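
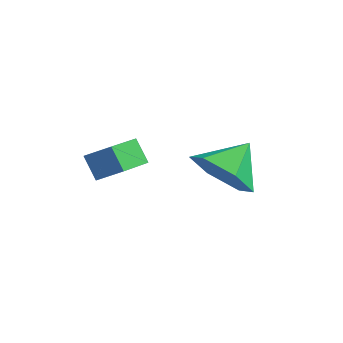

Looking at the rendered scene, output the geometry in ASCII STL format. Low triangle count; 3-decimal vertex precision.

solid 
facet normal -0.584 0.241 0.775
outer loop
vertex -2.02 -0.554 3.442
vertex -2.019 0.621 3.077
vertex -2.734 -0.706 2.951
endloop
endfacet
facet normal -0.000 -0.955 0.296
outer loop
vertex -2.261 -0.901 2.323
vertex -2.02 -0.554 3.442
vertex -2.734 -0.706 2.951
endloop
endfacet
facet normal -0.584 0.241 0.775
outer loop
vertex -2.734 -0.706 2.951
vertex -2.019 0.621 3.077
vertex -2.733 0.469 2.586
endloop
endfacet
facet normal -0.812 -0.173 -0.558
outer loop
vertex -2.733 0.469 2.586
vertex -2.261 -0.901 2.323
vertex -2.734 -0.706 2.951
endloop
endfacet
facet normal 0.812 0.173 0.558
outer loop
vertex -2.02 -0.554 3.442
vertex -1.546 0.426 2.449
vertex -2.019 0.621 3.077
endloop
endfacet
facet normal -0.000 -0.955 0.296
outer loop
vertex -1.547 -0.749 2.814
vertex -2.02 -0.554 3.442
vertex -2.261 -0.901 2.323
endloop
endfacet
facet normal 0.812 0.173 0.558
outer loop
vertex -1.547 -0.749 2.814
vertex -1.546 0.426 2.449
vertex -2.02 -0.554 3.442
endloop
endfacet
facet normal 0.000 0.955 -0.296
outer loop
vertex -2.019 0.621 3.077
vertex -1.546 0.426 2.449
vertex -2.733 0.469 2.586
endloop
endfacet
facet normal -0.812 -0.173 -0.558
outer loop
vertex -2.26 0.274 1.958
vertex -2.261 -0.901 2.323
vertex -2.733 0.469 2.586
endloop
endfacet
facet normal 0.000 0.955 -0.296
outer loop
vertex -2.733 0.469 2.586
vertex -1.546 0.426 2.449
vertex -2.26 0.274 1.958
endloop
endfacet
facet normal 0.584 -0.241 -0.775
outer loop
vertex -2.26 0.274 1.958
vertex -1.547 -0.749 2.814
vertex -2.261 -0.901 2.323
endloop
endfacet
facet normal 0.584 -0.241 -0.775
outer loop
vertex -1.546 0.426 2.449
vertex -1.547 -0.749 2.814
vertex -2.26 0.274 1.958
endloop
endfacet
facet normal -0.213 -0.803 -0.556
outer loop
vertex 1.171 -0.03 3.15
vertex 0.5 0.48 2.671
vertex 1.415 0.46 2.349
endloop
endfacet
facet normal 0.898 0.195 0.393
outer loop
vertex 1.171 -0.03 3.15
vertex 1.415 0.46 2.349
vertex 0.76 1.46 3.349
endloop
endfacet
facet normal -0.213 -0.803 -0.556
outer loop
vertex 1.415 0.46 2.349
vertex 0.5 0.48 2.671
vertex 0.744 0.97 1.87
endloop
endfacet
facet normal 0.689 0.686 -0.235
outer loop
vertex 1.415 0.46 2.349
vertex 0.744 0.97 1.87
vertex 0.76 1.46 3.349
endloop
endfacet
facet normal -0.213 -0.803 -0.556
outer loop
vertex 0.744 0.97 1.87
vertex 0.5 0.48 2.671
vertex -0.171 0.99 2.191
endloop
endfacet
facet normal -0.089 0.946 -0.312
outer loop
vertex 0.744 0.97 1.87
vertex -0.171 0.99 2.191
vertex 0.76 1.46 3.349
endloop
endfacet
facet normal -0.213 -0.803 -0.556
outer loop
vertex -0.171 0.99 2.191
vertex 0.5 0.48 2.671
vertex -0.415 0.5 2.992
endloop
endfacet
facet normal -0.657 0.716 0.238
outer loop
vertex -0.171 0.99 2.191
vertex -0.415 0.5 2.992
vertex 0.76 1.46 3.349
endloop
endfacet
facet normal -0.213 -0.803 -0.557
outer loop
vertex -0.415 0.5 2.992
vertex 0.5 0.48 2.671
vertex 0.256 -0.01 3.471
endloop
endfacet
facet normal -0.447 0.225 0.866
outer loop
vertex -0.415 0.5 2.992
vertex 0.256 -0.01 3.471
vertex 0.76 1.46 3.349
endloop
endfacet
facet normal -0.213 -0.803 -0.557
outer loop
vertex 0.256 -0.01 3.471
vertex 0.5 0.48 2.671
vertex 1.171 -0.03 3.15
endloop
endfacet
facet normal 0.330 -0.035 0.943
outer loop
vertex 0.256 -0.01 3.471
vertex 1.171 -0.03 3.15
vertex 0.76 1.46 3.349
endloop
endfacet

endsolid


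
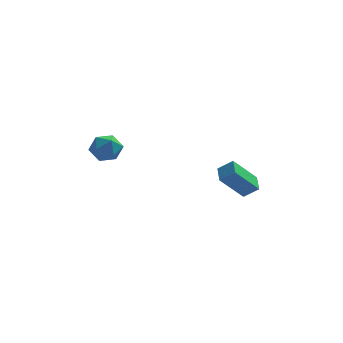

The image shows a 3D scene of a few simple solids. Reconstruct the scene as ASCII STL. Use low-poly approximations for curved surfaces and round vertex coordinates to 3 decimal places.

solid 
facet normal -0.782 0.083 -0.618
outer loop
vertex 3.025 -0.544 -1.156
vertex 2.91 0.501 -0.87
vertex 4.272 0.005 -2.661
endloop
endfacet
facet normal 0.105 -0.959 -0.263
outer loop
vertex 5.07 -0.081 -2.03
vertex 3.025 -0.544 -1.156
vertex 4.272 0.005 -2.661
endloop
endfacet
facet normal -0.782 0.084 -0.618
outer loop
vertex 4.272 0.005 -2.661
vertex 2.91 0.501 -0.87
vertex 4.158 1.05 -2.374
endloop
endfacet
facet normal 0.615 0.271 -0.741
outer loop
vertex 4.158 1.05 -2.374
vertex 5.07 -0.081 -2.03
vertex 4.272 0.005 -2.661
endloop
endfacet
facet normal -0.615 -0.270 0.741
outer loop
vertex 3.025 -0.544 -1.156
vertex 3.708 0.415 -0.239
vertex 2.91 0.501 -0.87
endloop
endfacet
facet normal 0.105 -0.959 -0.263
outer loop
vertex 3.822 -0.63 -0.526
vertex 3.025 -0.544 -1.156
vertex 5.07 -0.081 -2.03
endloop
endfacet
facet normal -0.615 -0.271 0.741
outer loop
vertex 3.822 -0.63 -0.526
vertex 3.708 0.415 -0.239
vertex 3.025 -0.544 -1.156
endloop
endfacet
facet normal -0.105 0.959 0.263
outer loop
vertex 2.91 0.501 -0.87
vertex 3.708 0.415 -0.239
vertex 4.158 1.05 -2.374
endloop
endfacet
facet normal 0.615 0.270 -0.741
outer loop
vertex 4.955 0.964 -1.744
vertex 5.07 -0.081 -2.03
vertex 4.158 1.05 -2.374
endloop
endfacet
facet normal -0.105 0.959 0.263
outer loop
vertex 4.158 1.05 -2.374
vertex 3.708 0.415 -0.239
vertex 4.955 0.964 -1.744
endloop
endfacet
facet normal 0.782 -0.083 0.618
outer loop
vertex 4.955 0.964 -1.744
vertex 3.822 -0.63 -0.526
vertex 5.07 -0.081 -2.03
endloop
endfacet
facet normal 0.782 -0.084 0.617
outer loop
vertex 3.708 0.415 -0.239
vertex 3.822 -0.63 -0.526
vertex 4.955 0.964 -1.744
endloop
endfacet
facet normal -0.766 0.530 -0.363
outer loop
vertex -2.823 -3.342 2.022
vertex -3.382 -3.732 2.632
vertex -2.945 -2.956 2.843
endloop
endfacet
facet normal -0.152 0.886 -0.439
outer loop
vertex -2.823 -3.342 2.022
vertex -2.945 -2.956 2.843
vertex -2.108 -2.995 2.475
endloop
endfacet
facet normal 0.290 0.481 -0.827
outer loop
vertex -2.823 -3.342 2.022
vertex -2.108 -2.995 2.475
vertex -2.028 -3.794 2.038
endloop
endfacet
facet normal -0.050 -0.124 -0.991
outer loop
vertex -2.823 -3.342 2.022
vertex -2.028 -3.794 2.038
vertex -2.815 -4.25 2.135
endloop
endfacet
facet normal -0.703 -0.094 -0.705
outer loop
vertex -2.823 -3.342 2.022
vertex -2.815 -4.25 2.135
vertex -3.382 -3.732 2.632
endloop
endfacet
facet normal 0.137 0.968 0.208
outer loop
vertex -2.108 -2.995 2.475
vertex -2.945 -2.956 2.843
vertex -2.225 -3.17 3.365
endloop
endfacet
facet normal -0.858 0.393 0.332
outer loop
vertex -2.945 -2.956 2.843
vertex -3.382 -3.732 2.632
vertex -3.012 -3.626 3.462
endloop
endfacet
facet normal -0.756 -0.616 -0.221
outer loop
vertex -3.382 -3.732 2.632
vertex -2.815 -4.25 2.135
vertex -2.932 -4.425 3.025
endloop
endfacet
facet normal 0.300 -0.663 -0.686
outer loop
vertex -2.815 -4.25 2.135
vertex -2.028 -3.794 2.038
vertex -2.095 -4.464 2.657
endloop
endfacet
facet normal 0.851 0.315 -0.420
outer loop
vertex -2.028 -3.794 2.038
vertex -2.108 -2.995 2.475
vertex -1.658 -3.688 2.868
endloop
endfacet
facet normal 0.050 0.124 0.991
outer loop
vertex -2.217 -4.078 3.478
vertex -2.225 -3.17 3.365
vertex -3.012 -3.626 3.462
endloop
endfacet
facet normal -0.290 -0.481 0.827
outer loop
vertex -2.217 -4.078 3.478
vertex -3.012 -3.626 3.462
vertex -2.932 -4.425 3.025
endloop
endfacet
facet normal 0.152 -0.886 0.439
outer loop
vertex -2.217 -4.078 3.478
vertex -2.932 -4.425 3.025
vertex -2.095 -4.464 2.657
endloop
endfacet
facet normal 0.766 -0.530 0.363
outer loop
vertex -2.217 -4.078 3.478
vertex -2.095 -4.464 2.657
vertex -1.658 -3.688 2.868
endloop
endfacet
facet normal 0.703 0.094 0.705
outer loop
vertex -2.217 -4.078 3.478
vertex -1.658 -3.688 2.868
vertex -2.225 -3.17 3.365
endloop
endfacet
facet normal -0.300 0.663 0.686
outer loop
vertex -3.012 -3.626 3.462
vertex -2.225 -3.17 3.365
vertex -2.945 -2.956 2.843
endloop
endfacet
facet normal -0.851 -0.315 0.420
outer loop
vertex -2.932 -4.425 3.025
vertex -3.012 -3.626 3.462
vertex -3.382 -3.732 2.632
endloop
endfacet
facet normal -0.137 -0.968 -0.208
outer loop
vertex -2.095 -4.464 2.657
vertex -2.932 -4.425 3.025
vertex -2.815 -4.25 2.135
endloop
endfacet
facet normal 0.858 -0.393 -0.332
outer loop
vertex -1.658 -3.688 2.868
vertex -2.095 -4.464 2.657
vertex -2.028 -3.794 2.038
endloop
endfacet
facet normal 0.756 0.616 0.221
outer loop
vertex -2.225 -3.17 3.365
vertex -1.658 -3.688 2.868
vertex -2.108 -2.995 2.475
endloop
endfacet

endsolid


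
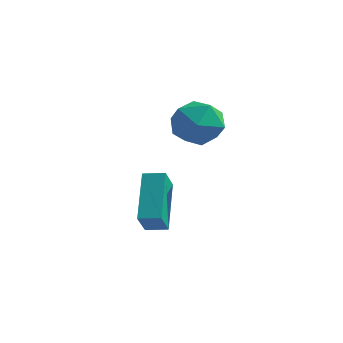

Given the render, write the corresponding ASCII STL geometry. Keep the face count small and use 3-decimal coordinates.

solid 
facet normal -0.925 -0.362 -0.120
outer loop
vertex -2.942 1.434 -2.763
vertex -3.116 2.17 -3.642
vertex -2.182 -0.047 -4.156
endloop
endfacet
facet normal 0.151 -0.635 0.758
outer loop
vertex -1.424 0.25 -4.058
vertex -2.942 1.434 -2.763
vertex -2.182 -0.047 -4.156
endloop
endfacet
facet normal -0.925 -0.362 -0.120
outer loop
vertex -2.182 -0.047 -4.156
vertex -3.116 2.17 -3.642
vertex -2.356 0.69 -5.035
endloop
endfacet
facet normal 0.350 -0.682 -0.642
outer loop
vertex -2.356 0.69 -5.035
vertex -1.424 0.25 -4.058
vertex -2.182 -0.047 -4.156
endloop
endfacet
facet normal -0.350 0.683 0.641
outer loop
vertex -2.942 1.434 -2.763
vertex -2.358 2.467 -3.544
vertex -3.116 2.17 -3.642
endloop
endfacet
facet normal 0.150 -0.636 0.757
outer loop
vertex -2.184 1.73 -2.665
vertex -2.942 1.434 -2.763
vertex -1.424 0.25 -4.058
endloop
endfacet
facet normal -0.350 0.683 0.642
outer loop
vertex -2.184 1.73 -2.665
vertex -2.358 2.467 -3.544
vertex -2.942 1.434 -2.763
endloop
endfacet
facet normal -0.151 0.635 -0.757
outer loop
vertex -3.116 2.17 -3.642
vertex -2.358 2.467 -3.544
vertex -2.356 0.69 -5.035
endloop
endfacet
facet normal 0.350 -0.683 -0.641
outer loop
vertex -1.598 0.986 -4.937
vertex -1.424 0.25 -4.058
vertex -2.356 0.69 -5.035
endloop
endfacet
facet normal -0.150 0.635 -0.757
outer loop
vertex -2.356 0.69 -5.035
vertex -2.358 2.467 -3.544
vertex -1.598 0.986 -4.937
endloop
endfacet
facet normal 0.924 0.362 0.120
outer loop
vertex -1.598 0.986 -4.937
vertex -2.184 1.73 -2.665
vertex -1.424 0.25 -4.058
endloop
endfacet
facet normal 0.925 0.362 0.120
outer loop
vertex -2.358 2.467 -3.544
vertex -2.184 1.73 -2.665
vertex -1.598 0.986 -4.937
endloop
endfacet
facet normal -0.177 -0.002 0.984
outer loop
vertex -1.733 2.809 0.464
vertex -1.68 1.717 0.471
vertex -0.776 2.309 0.635
endloop
endfacet
facet normal 0.168 0.592 0.789
outer loop
vertex -1.733 2.809 0.464
vertex -0.776 2.309 0.635
vertex -0.825 3.188 -0.014
endloop
endfacet
facet normal -0.229 0.926 0.299
outer loop
vertex -1.733 2.809 0.464
vertex -0.825 3.188 -0.014
vertex -1.76 3.139 -0.578
endloop
endfacet
facet normal -0.819 0.540 0.192
outer loop
vertex -1.733 2.809 0.464
vertex -1.76 3.139 -0.578
vertex -2.289 2.23 -0.279
endloop
endfacet
facet normal -0.787 -0.034 0.616
outer loop
vertex -1.733 2.809 0.464
vertex -2.289 2.23 -0.279
vertex -1.68 1.717 0.471
endloop
endfacet
facet normal 0.781 0.398 0.481
outer loop
vertex -0.825 3.188 -0.014
vertex -0.776 2.309 0.635
vertex -0.211 2.33 -0.301
endloop
endfacet
facet normal 0.224 -0.562 0.796
outer loop
vertex -0.776 2.309 0.635
vertex -1.68 1.717 0.471
vertex -0.74 1.421 -0.002
endloop
endfacet
facet normal -0.764 -0.614 0.200
outer loop
vertex -1.68 1.717 0.471
vertex -2.289 2.23 -0.279
vertex -1.675 1.372 -0.566
endloop
endfacet
facet normal -0.816 0.315 -0.485
outer loop
vertex -2.289 2.23 -0.279
vertex -1.76 3.139 -0.578
vertex -1.724 2.251 -1.215
endloop
endfacet
facet normal 0.139 0.940 -0.312
outer loop
vertex -1.76 3.139 -0.578
vertex -0.825 3.188 -0.014
vertex -0.82 2.843 -1.051
endloop
endfacet
facet normal 0.819 -0.540 -0.192
outer loop
vertex -0.767 1.751 -1.044
vertex -0.211 2.33 -0.301
vertex -0.74 1.421 -0.002
endloop
endfacet
facet normal 0.229 -0.926 -0.299
outer loop
vertex -0.767 1.751 -1.044
vertex -0.74 1.421 -0.002
vertex -1.675 1.372 -0.566
endloop
endfacet
facet normal -0.168 -0.592 -0.789
outer loop
vertex -0.767 1.751 -1.044
vertex -1.675 1.372 -0.566
vertex -1.724 2.251 -1.215
endloop
endfacet
facet normal 0.177 0.002 -0.984
outer loop
vertex -0.767 1.751 -1.044
vertex -1.724 2.251 -1.215
vertex -0.82 2.843 -1.051
endloop
endfacet
facet normal 0.787 0.034 -0.616
outer loop
vertex -0.767 1.751 -1.044
vertex -0.82 2.843 -1.051
vertex -0.211 2.33 -0.301
endloop
endfacet
facet normal 0.816 -0.315 0.485
outer loop
vertex -0.74 1.421 -0.002
vertex -0.211 2.33 -0.301
vertex -0.776 2.309 0.635
endloop
endfacet
facet normal -0.139 -0.940 0.312
outer loop
vertex -1.675 1.372 -0.566
vertex -0.74 1.421 -0.002
vertex -1.68 1.717 0.471
endloop
endfacet
facet normal -0.781 -0.398 -0.481
outer loop
vertex -1.724 2.251 -1.215
vertex -1.675 1.372 -0.566
vertex -2.289 2.23 -0.279
endloop
endfacet
facet normal -0.224 0.562 -0.796
outer loop
vertex -0.82 2.843 -1.051
vertex -1.724 2.251 -1.215
vertex -1.76 3.139 -0.578
endloop
endfacet
facet normal 0.764 0.614 -0.200
outer loop
vertex -0.211 2.33 -0.301
vertex -0.82 2.843 -1.051
vertex -0.825 3.188 -0.014
endloop
endfacet

endsolid


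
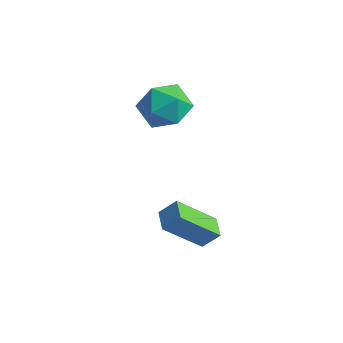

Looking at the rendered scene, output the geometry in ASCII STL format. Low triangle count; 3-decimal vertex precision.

solid 
facet normal -0.551 0.360 0.753
outer loop
vertex -2.673 -1.32 1.905
vertex -2.08 -1.998 2.663
vertex -1.698 -0.911 2.423
endloop
endfacet
facet normal -0.480 0.845 0.235
outer loop
vertex -2.673 -1.32 1.905
vertex -1.698 -0.911 2.423
vertex -1.89 -0.702 1.28
endloop
endfacet
facet normal -0.739 0.564 -0.368
outer loop
vertex -2.673 -1.32 1.905
vertex -1.89 -0.702 1.28
vertex -2.39 -1.661 0.814
endloop
endfacet
facet normal -0.970 -0.094 -0.222
outer loop
vertex -2.673 -1.32 1.905
vertex -2.39 -1.661 0.814
vertex -2.508 -2.462 1.669
endloop
endfacet
facet normal -0.854 -0.221 0.471
outer loop
vertex -2.673 -1.32 1.905
vertex -2.508 -2.462 1.669
vertex -2.08 -1.998 2.663
endloop
endfacet
facet normal 0.217 0.966 0.140
outer loop
vertex -1.89 -0.702 1.28
vertex -1.698 -0.911 2.423
vertex -0.812 -0.998 1.651
endloop
endfacet
facet normal 0.102 0.180 0.978
outer loop
vertex -1.698 -0.911 2.423
vertex -2.08 -1.998 2.663
vertex -0.93 -1.799 2.506
endloop
endfacet
facet normal -0.388 -0.760 0.522
outer loop
vertex -2.08 -1.998 2.663
vertex -2.508 -2.462 1.669
vertex -1.43 -2.758 2.04
endloop
endfacet
facet normal -0.577 -0.555 -0.599
outer loop
vertex -2.508 -2.462 1.669
vertex -2.39 -1.661 0.814
vertex -1.622 -2.549 0.897
endloop
endfacet
facet normal -0.203 0.511 -0.835
outer loop
vertex -2.39 -1.661 0.814
vertex -1.89 -0.702 1.28
vertex -1.24 -1.462 0.657
endloop
endfacet
facet normal 0.970 0.094 0.222
outer loop
vertex -0.647 -2.14 1.415
vertex -0.812 -0.998 1.651
vertex -0.93 -1.799 2.506
endloop
endfacet
facet normal 0.739 -0.564 0.368
outer loop
vertex -0.647 -2.14 1.415
vertex -0.93 -1.799 2.506
vertex -1.43 -2.758 2.04
endloop
endfacet
facet normal 0.480 -0.845 -0.235
outer loop
vertex -0.647 -2.14 1.415
vertex -1.43 -2.758 2.04
vertex -1.622 -2.549 0.897
endloop
endfacet
facet normal 0.551 -0.360 -0.753
outer loop
vertex -0.647 -2.14 1.415
vertex -1.622 -2.549 0.897
vertex -1.24 -1.462 0.657
endloop
endfacet
facet normal 0.854 0.221 -0.471
outer loop
vertex -0.647 -2.14 1.415
vertex -1.24 -1.462 0.657
vertex -0.812 -0.998 1.651
endloop
endfacet
facet normal 0.577 0.555 0.599
outer loop
vertex -0.93 -1.799 2.506
vertex -0.812 -0.998 1.651
vertex -1.698 -0.911 2.423
endloop
endfacet
facet normal 0.203 -0.511 0.835
outer loop
vertex -1.43 -2.758 2.04
vertex -0.93 -1.799 2.506
vertex -2.08 -1.998 2.663
endloop
endfacet
facet normal -0.217 -0.966 -0.140
outer loop
vertex -1.622 -2.549 0.897
vertex -1.43 -2.758 2.04
vertex -2.508 -2.462 1.669
endloop
endfacet
facet normal -0.102 -0.180 -0.978
outer loop
vertex -1.24 -1.462 0.657
vertex -1.622 -2.549 0.897
vertex -2.39 -1.661 0.814
endloop
endfacet
facet normal 0.388 0.760 -0.522
outer loop
vertex -0.812 -0.998 1.651
vertex -1.24 -1.462 0.657
vertex -1.89 -0.702 1.28
endloop
endfacet
facet normal -0.532 -0.465 -0.708
outer loop
vertex 0.883 -4.886 -2.217
vertex 0.16 -4.252 -2.09
vertex 1.764 -3.579 -3.737
endloop
endfacet
facet normal 0.745 -0.654 -0.130
outer loop
vertex 2.28 -3.128 -3.05
vertex 0.883 -4.886 -2.217
vertex 1.764 -3.579 -3.737
endloop
endfacet
facet normal -0.532 -0.464 -0.708
outer loop
vertex 1.764 -3.579 -3.737
vertex 0.16 -4.252 -2.09
vertex 1.041 -2.944 -3.61
endloop
endfacet
facet normal 0.402 0.597 -0.694
outer loop
vertex 1.041 -2.944 -3.61
vertex 2.28 -3.128 -3.05
vertex 1.764 -3.579 -3.737
endloop
endfacet
facet normal -0.402 -0.597 0.694
outer loop
vertex 0.883 -4.886 -2.217
vertex 0.676 -3.801 -1.403
vertex 0.16 -4.252 -2.09
endloop
endfacet
facet normal 0.745 -0.654 -0.131
outer loop
vertex 1.399 -4.436 -1.53
vertex 0.883 -4.886 -2.217
vertex 2.28 -3.128 -3.05
endloop
endfacet
facet normal -0.403 -0.597 0.694
outer loop
vertex 1.399 -4.436 -1.53
vertex 0.676 -3.801 -1.403
vertex 0.883 -4.886 -2.217
endloop
endfacet
facet normal -0.745 0.654 0.131
outer loop
vertex 0.16 -4.252 -2.09
vertex 0.676 -3.801 -1.403
vertex 1.041 -2.944 -3.61
endloop
endfacet
facet normal 0.402 0.598 -0.694
outer loop
vertex 1.557 -2.494 -2.923
vertex 2.28 -3.128 -3.05
vertex 1.041 -2.944 -3.61
endloop
endfacet
facet normal -0.745 0.654 0.131
outer loop
vertex 1.041 -2.944 -3.61
vertex 0.676 -3.801 -1.403
vertex 1.557 -2.494 -2.923
endloop
endfacet
facet normal 0.532 0.465 0.708
outer loop
vertex 1.557 -2.494 -2.923
vertex 1.399 -4.436 -1.53
vertex 2.28 -3.128 -3.05
endloop
endfacet
facet normal 0.532 0.464 0.708
outer loop
vertex 0.676 -3.801 -1.403
vertex 1.399 -4.436 -1.53
vertex 1.557 -2.494 -2.923
endloop
endfacet

endsolid


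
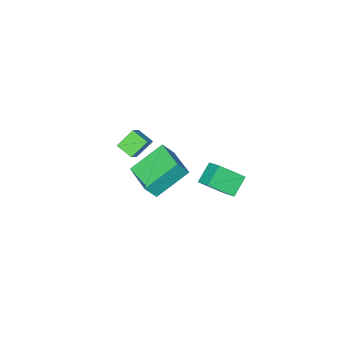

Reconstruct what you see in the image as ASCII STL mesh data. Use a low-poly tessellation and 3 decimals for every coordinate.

solid 
facet normal -0.784 0.169 0.597
outer loop
vertex -3.15 -2.316 0.041
vertex -2.698 -0.451 0.106
vertex -3.724 -2.149 -0.76
endloop
endfacet
facet normal -0.236 -0.971 -0.033
outer loop
vertex -2.062 -2.509 -2.026
vertex -3.15 -2.316 0.041
vertex -3.724 -2.149 -0.76
endloop
endfacet
facet normal -0.784 0.169 0.597
outer loop
vertex -3.724 -2.149 -0.76
vertex -2.698 -0.451 0.106
vertex -3.272 -0.284 -0.695
endloop
endfacet
facet normal -0.574 0.167 -0.801
outer loop
vertex -3.272 -0.284 -0.695
vertex -2.062 -2.509 -2.026
vertex -3.724 -2.149 -0.76
endloop
endfacet
facet normal 0.574 -0.167 0.801
outer loop
vertex -3.15 -2.316 0.041
vertex -1.036 -0.811 -1.16
vertex -2.698 -0.451 0.106
endloop
endfacet
facet normal -0.236 -0.971 -0.033
outer loop
vertex -1.488 -2.676 -1.225
vertex -3.15 -2.316 0.041
vertex -2.062 -2.509 -2.026
endloop
endfacet
facet normal 0.574 -0.167 0.801
outer loop
vertex -1.488 -2.676 -1.225
vertex -1.036 -0.811 -1.16
vertex -3.15 -2.316 0.041
endloop
endfacet
facet normal 0.236 0.971 0.033
outer loop
vertex -2.698 -0.451 0.106
vertex -1.036 -0.811 -1.16
vertex -3.272 -0.284 -0.695
endloop
endfacet
facet normal -0.574 0.167 -0.801
outer loop
vertex -1.61 -0.644 -1.961
vertex -2.062 -2.509 -2.026
vertex -3.272 -0.284 -0.695
endloop
endfacet
facet normal 0.236 0.971 0.033
outer loop
vertex -3.272 -0.284 -0.695
vertex -1.036 -0.811 -1.16
vertex -1.61 -0.644 -1.961
endloop
endfacet
facet normal 0.784 -0.169 -0.597
outer loop
vertex -1.61 -0.644 -1.961
vertex -1.488 -2.676 -1.225
vertex -2.062 -2.509 -2.026
endloop
endfacet
facet normal 0.784 -0.169 -0.597
outer loop
vertex -1.036 -0.811 -1.16
vertex -1.488 -2.676 -1.225
vertex -1.61 -0.644 -1.961
endloop
endfacet
facet normal -0.721 0.108 0.684
outer loop
vertex -3.061 -4.195 -0.104
vertex -2.401 -3.73 0.519
vertex -3.305 -3.32 -0.499
endloop
endfacet
facet normal -0.647 -0.456 -0.611
outer loop
vertex -2.439 -3.45 -1.319
vertex -3.061 -4.195 -0.104
vertex -3.305 -3.32 -0.499
endloop
endfacet
facet normal -0.722 0.107 0.684
outer loop
vertex -3.305 -3.32 -0.499
vertex -2.401 -3.73 0.519
vertex -2.645 -2.856 0.125
endloop
endfacet
facet normal -0.245 0.884 -0.399
outer loop
vertex -2.645 -2.856 0.125
vertex -2.439 -3.45 -1.319
vertex -3.305 -3.32 -0.499
endloop
endfacet
facet normal 0.245 -0.883 0.399
outer loop
vertex -3.061 -4.195 -0.104
vertex -1.535 -3.86 -0.301
vertex -2.401 -3.73 0.519
endloop
endfacet
facet normal -0.647 -0.456 -0.611
outer loop
vertex -2.195 -4.324 -0.925
vertex -3.061 -4.195 -0.104
vertex -2.439 -3.45 -1.319
endloop
endfacet
facet normal 0.245 -0.884 0.398
outer loop
vertex -2.195 -4.324 -0.925
vertex -1.535 -3.86 -0.301
vertex -3.061 -4.195 -0.104
endloop
endfacet
facet normal 0.647 0.456 0.611
outer loop
vertex -2.401 -3.73 0.519
vertex -1.535 -3.86 -0.301
vertex -2.645 -2.856 0.125
endloop
endfacet
facet normal -0.246 0.883 -0.399
outer loop
vertex -1.779 -2.985 -0.696
vertex -2.439 -3.45 -1.319
vertex -2.645 -2.856 0.125
endloop
endfacet
facet normal 0.647 0.456 0.611
outer loop
vertex -2.645 -2.856 0.125
vertex -1.535 -3.86 -0.301
vertex -1.779 -2.985 -0.696
endloop
endfacet
facet normal 0.721 -0.107 -0.684
outer loop
vertex -1.779 -2.985 -0.696
vertex -2.195 -4.324 -0.925
vertex -2.439 -3.45 -1.319
endloop
endfacet
facet normal 0.722 -0.107 -0.684
outer loop
vertex -1.535 -3.86 -0.301
vertex -2.195 -4.324 -0.925
vertex -1.779 -2.985 -0.696
endloop
endfacet
facet normal -0.725 -0.247 0.643
outer loop
vertex -3.069 1.55 1.487
vertex -2.843 2.61 2.149
vertex -4.047 2.273 0.662
endloop
endfacet
facet normal -0.177 -0.835 -0.521
outer loop
vertex -3.177 2.57 -0.109
vertex -3.069 1.55 1.487
vertex -4.047 2.273 0.662
endloop
endfacet
facet normal -0.725 -0.247 0.643
outer loop
vertex -4.047 2.273 0.662
vertex -2.843 2.61 2.149
vertex -3.821 3.333 1.324
endloop
endfacet
facet normal -0.665 0.492 -0.561
outer loop
vertex -3.821 3.333 1.324
vertex -3.177 2.57 -0.109
vertex -4.047 2.273 0.662
endloop
endfacet
facet normal 0.665 -0.492 0.561
outer loop
vertex -3.069 1.55 1.487
vertex -1.973 2.907 1.378
vertex -2.843 2.61 2.149
endloop
endfacet
facet normal -0.177 -0.835 -0.521
outer loop
vertex -2.199 1.847 0.716
vertex -3.069 1.55 1.487
vertex -3.177 2.57 -0.109
endloop
endfacet
facet normal 0.665 -0.492 0.561
outer loop
vertex -2.199 1.847 0.716
vertex -1.973 2.907 1.378
vertex -3.069 1.55 1.487
endloop
endfacet
facet normal 0.177 0.835 0.521
outer loop
vertex -2.843 2.61 2.149
vertex -1.973 2.907 1.378
vertex -3.821 3.333 1.324
endloop
endfacet
facet normal -0.665 0.492 -0.561
outer loop
vertex -2.951 3.63 0.553
vertex -3.177 2.57 -0.109
vertex -3.821 3.333 1.324
endloop
endfacet
facet normal 0.177 0.835 0.521
outer loop
vertex -3.821 3.333 1.324
vertex -1.973 2.907 1.378
vertex -2.951 3.63 0.553
endloop
endfacet
facet normal 0.725 0.247 -0.643
outer loop
vertex -2.951 3.63 0.553
vertex -2.199 1.847 0.716
vertex -3.177 2.57 -0.109
endloop
endfacet
facet normal 0.725 0.247 -0.643
outer loop
vertex -1.973 2.907 1.378
vertex -2.199 1.847 0.716
vertex -2.951 3.63 0.553
endloop
endfacet

endsolid


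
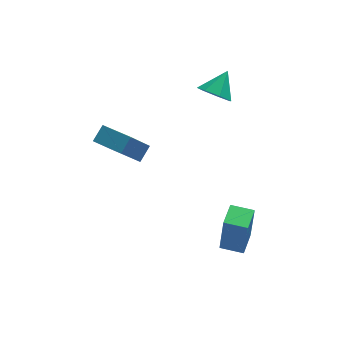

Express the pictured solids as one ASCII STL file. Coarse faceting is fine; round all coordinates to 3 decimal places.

solid 
facet normal -0.508 -0.322 0.799
outer loop
vertex -0.708 2.508 0.349
vertex -1.771 3.854 0.215
vertex -1.302 1.98 -0.242
endloop
endfacet
facet normal 0.618 -0.782 0.078
outer loop
vertex -0.249 2.646 -1.895
vertex -0.708 2.508 0.349
vertex -1.302 1.98 -0.242
endloop
endfacet
facet normal -0.509 -0.322 0.798
outer loop
vertex -1.302 1.98 -0.242
vertex -1.771 3.854 0.215
vertex -2.364 3.326 -0.376
endloop
endfacet
facet normal -0.600 -0.533 -0.597
outer loop
vertex -2.364 3.326 -0.376
vertex -0.249 2.646 -1.895
vertex -1.302 1.98 -0.242
endloop
endfacet
facet normal 0.600 0.533 0.597
outer loop
vertex -0.708 2.508 0.349
vertex -0.718 4.52 -1.438
vertex -1.771 3.854 0.215
endloop
endfacet
facet normal 0.618 -0.782 0.078
outer loop
vertex 0.344 3.174 -1.304
vertex -0.708 2.508 0.349
vertex -0.249 2.646 -1.895
endloop
endfacet
facet normal 0.600 0.533 0.597
outer loop
vertex 0.344 3.174 -1.304
vertex -0.718 4.52 -1.438
vertex -0.708 2.508 0.349
endloop
endfacet
facet normal -0.618 0.782 -0.079
outer loop
vertex -1.771 3.854 0.215
vertex -0.718 4.52 -1.438
vertex -2.364 3.326 -0.376
endloop
endfacet
facet normal -0.600 -0.533 -0.597
outer loop
vertex -1.312 3.992 -2.029
vertex -0.249 2.646 -1.895
vertex -2.364 3.326 -0.376
endloop
endfacet
facet normal -0.618 0.782 -0.078
outer loop
vertex -2.364 3.326 -0.376
vertex -0.718 4.52 -1.438
vertex -1.312 3.992 -2.029
endloop
endfacet
facet normal 0.509 0.322 -0.798
outer loop
vertex -1.312 3.992 -2.029
vertex 0.344 3.174 -1.304
vertex -0.249 2.646 -1.895
endloop
endfacet
facet normal 0.509 0.322 -0.799
outer loop
vertex -0.718 4.52 -1.438
vertex 0.344 3.174 -1.304
vertex -1.312 3.992 -2.029
endloop
endfacet
facet normal -0.571 -0.532 -0.626
outer loop
vertex 4.151 2.56 1.932
vertex 3.531 3.239 1.92
vertex 4.255 3.114 1.366
endloop
endfacet
facet normal 0.987 -0.162 0.023
outer loop
vertex 4.151 2.56 1.932
vertex 4.255 3.114 1.366
vertex 4.369 4.021 2.84
endloop
endfacet
facet normal -0.571 -0.531 -0.626
outer loop
vertex 4.255 3.114 1.366
vertex 3.531 3.239 1.92
vertex 3.814 3.762 1.218
endloop
endfacet
facet normal 0.809 0.470 -0.352
outer loop
vertex 4.255 3.114 1.366
vertex 3.814 3.762 1.218
vertex 4.369 4.021 2.84
endloop
endfacet
facet normal -0.570 -0.532 -0.626
outer loop
vertex 3.814 3.762 1.218
vertex 3.531 3.239 1.92
vertex 3.159 4.017 1.598
endloop
endfacet
facet normal 0.234 0.944 -0.231
outer loop
vertex 3.814 3.762 1.218
vertex 3.159 4.017 1.598
vertex 4.369 4.021 2.84
endloop
endfacet
facet normal -0.570 -0.532 -0.626
outer loop
vertex 3.159 4.017 1.598
vertex 3.531 3.239 1.92
vertex 2.785 3.686 2.22
endloop
endfacet
facet normal -0.307 0.904 0.296
outer loop
vertex 3.159 4.017 1.598
vertex 2.785 3.686 2.22
vertex 4.369 4.021 2.84
endloop
endfacet
facet normal -0.570 -0.532 -0.626
outer loop
vertex 2.785 3.686 2.22
vertex 3.531 3.239 1.92
vertex 2.972 3.019 2.616
endloop
endfacet
facet normal -0.406 0.380 0.831
outer loop
vertex 2.785 3.686 2.22
vertex 2.972 3.019 2.616
vertex 4.369 4.021 2.84
endloop
endfacet
facet normal -0.571 -0.531 -0.626
outer loop
vertex 2.972 3.019 2.616
vertex 3.531 3.239 1.92
vertex 3.58 2.517 2.488
endloop
endfacet
facet normal 0.012 -0.234 0.972
outer loop
vertex 2.972 3.019 2.616
vertex 3.58 2.517 2.488
vertex 4.369 4.021 2.84
endloop
endfacet
facet normal -0.570 -0.532 -0.627
outer loop
vertex 3.58 2.517 2.488
vertex 3.531 3.239 1.92
vertex 4.151 2.56 1.932
endloop
endfacet
facet normal 0.632 -0.475 0.612
outer loop
vertex 3.58 2.517 2.488
vertex 4.151 2.56 1.932
vertex 4.369 4.021 2.84
endloop
endfacet
facet normal -0.869 0.490 0.071
outer loop
vertex 2.391 -2.709 -1.743
vertex 3.038 -1.559 -1.771
vertex 2.243 -2.677 -3.767
endloop
endfacet
facet normal -0.490 -0.871 0.022
outer loop
vertex 3.242 -3.241 -3.849
vertex 2.391 -2.709 -1.743
vertex 2.243 -2.677 -3.767
endloop
endfacet
facet normal -0.869 0.490 0.071
outer loop
vertex 2.243 -2.677 -3.767
vertex 3.038 -1.559 -1.771
vertex 2.89 -1.527 -3.796
endloop
endfacet
facet normal -0.073 0.016 -0.997
outer loop
vertex 2.89 -1.527 -3.796
vertex 3.242 -3.241 -3.849
vertex 2.243 -2.677 -3.767
endloop
endfacet
facet normal 0.073 -0.017 0.997
outer loop
vertex 2.391 -2.709 -1.743
vertex 4.037 -2.123 -1.853
vertex 3.038 -1.559 -1.771
endloop
endfacet
facet normal -0.490 -0.871 0.022
outer loop
vertex 3.39 -3.273 -1.824
vertex 2.391 -2.709 -1.743
vertex 3.242 -3.241 -3.849
endloop
endfacet
facet normal 0.072 -0.015 0.997
outer loop
vertex 3.39 -3.273 -1.824
vertex 4.037 -2.123 -1.853
vertex 2.391 -2.709 -1.743
endloop
endfacet
facet normal 0.490 0.871 -0.022
outer loop
vertex 3.038 -1.559 -1.771
vertex 4.037 -2.123 -1.853
vertex 2.89 -1.527 -3.796
endloop
endfacet
facet normal -0.072 0.016 -0.997
outer loop
vertex 3.889 -2.091 -3.877
vertex 3.242 -3.241 -3.849
vertex 2.89 -1.527 -3.796
endloop
endfacet
facet normal 0.490 0.871 -0.022
outer loop
vertex 2.89 -1.527 -3.796
vertex 4.037 -2.123 -1.853
vertex 3.889 -2.091 -3.877
endloop
endfacet
facet normal 0.869 -0.490 -0.071
outer loop
vertex 3.889 -2.091 -3.877
vertex 3.39 -3.273 -1.824
vertex 3.242 -3.241 -3.849
endloop
endfacet
facet normal 0.869 -0.490 -0.071
outer loop
vertex 4.037 -2.123 -1.853
vertex 3.39 -3.273 -1.824
vertex 3.889 -2.091 -3.877
endloop
endfacet

endsolid


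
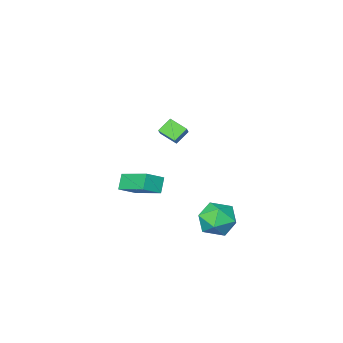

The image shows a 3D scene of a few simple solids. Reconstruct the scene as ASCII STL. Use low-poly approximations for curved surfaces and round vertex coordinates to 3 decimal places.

solid 
facet normal -0.489 -0.570 -0.660
outer loop
vertex 2.456 0.152 3.569
vertex 2.076 0.956 3.157
vertex 3.143 0.197 3.021
endloop
endfacet
facet normal 0.388 -0.820 0.420
outer loop
vertex 3.544 0.664 3.563
vertex 2.456 0.152 3.569
vertex 3.143 0.197 3.021
endloop
endfacet
facet normal -0.489 -0.569 -0.661
outer loop
vertex 3.143 0.197 3.021
vertex 2.076 0.956 3.157
vertex 2.763 1.001 2.61
endloop
endfacet
facet normal 0.781 0.051 -0.622
outer loop
vertex 2.763 1.001 2.61
vertex 3.544 0.664 3.563
vertex 3.143 0.197 3.021
endloop
endfacet
facet normal -0.781 -0.051 0.622
outer loop
vertex 2.456 0.152 3.569
vertex 2.477 1.423 3.699
vertex 2.076 0.956 3.157
endloop
endfacet
facet normal 0.388 -0.820 0.420
outer loop
vertex 2.857 0.619 4.11
vertex 2.456 0.152 3.569
vertex 3.544 0.664 3.563
endloop
endfacet
facet normal -0.781 -0.051 0.623
outer loop
vertex 2.857 0.619 4.11
vertex 2.477 1.423 3.699
vertex 2.456 0.152 3.569
endloop
endfacet
facet normal -0.388 0.820 -0.420
outer loop
vertex 2.076 0.956 3.157
vertex 2.477 1.423 3.699
vertex 2.763 1.001 2.61
endloop
endfacet
facet normal 0.781 0.050 -0.622
outer loop
vertex 3.164 1.468 3.151
vertex 3.544 0.664 3.563
vertex 2.763 1.001 2.61
endloop
endfacet
facet normal -0.389 0.820 -0.420
outer loop
vertex 2.763 1.001 2.61
vertex 2.477 1.423 3.699
vertex 3.164 1.468 3.151
endloop
endfacet
facet normal 0.489 0.570 0.661
outer loop
vertex 3.164 1.468 3.151
vertex 2.857 0.619 4.11
vertex 3.544 0.664 3.563
endloop
endfacet
facet normal 0.490 0.569 0.661
outer loop
vertex 2.477 1.423 3.699
vertex 2.857 0.619 4.11
vertex 3.164 1.468 3.151
endloop
endfacet
facet normal -0.846 0.507 0.167
outer loop
vertex 1.159 3.593 -1.954
vertex 1.24 3.386 -0.916
vertex 1.685 4.262 -1.319
endloop
endfacet
facet normal -0.498 0.770 -0.398
outer loop
vertex 1.159 3.593 -1.954
vertex 1.685 4.262 -1.319
vertex 2.076 4.02 -2.276
endloop
endfacet
facet normal -0.420 0.244 -0.874
outer loop
vertex 1.159 3.593 -1.954
vertex 2.076 4.02 -2.276
vertex 1.873 2.995 -2.464
endloop
endfacet
facet normal -0.719 -0.344 -0.603
outer loop
vertex 1.159 3.593 -1.954
vertex 1.873 2.995 -2.464
vertex 1.356 2.603 -1.624
endloop
endfacet
facet normal -0.982 -0.182 0.040
outer loop
vertex 1.159 3.593 -1.954
vertex 1.356 2.603 -1.624
vertex 1.24 3.386 -0.916
endloop
endfacet
facet normal 0.152 0.971 -0.183
outer loop
vertex 2.076 4.02 -2.276
vertex 1.685 4.262 -1.319
vertex 2.724 4.077 -1.436
endloop
endfacet
facet normal -0.410 0.545 0.731
outer loop
vertex 1.685 4.262 -1.319
vertex 1.24 3.386 -0.916
vertex 2.207 3.685 -0.596
endloop
endfacet
facet normal -0.632 -0.569 0.526
outer loop
vertex 1.24 3.386 -0.916
vertex 1.356 2.603 -1.624
vertex 2.004 2.66 -0.784
endloop
endfacet
facet normal -0.206 -0.832 -0.515
outer loop
vertex 1.356 2.603 -1.624
vertex 1.873 2.995 -2.464
vertex 2.395 2.418 -1.741
endloop
endfacet
facet normal 0.278 0.120 -0.953
outer loop
vertex 1.873 2.995 -2.464
vertex 2.076 4.02 -2.276
vertex 2.84 3.294 -2.144
endloop
endfacet
facet normal 0.719 0.344 0.603
outer loop
vertex 2.921 3.087 -1.106
vertex 2.724 4.077 -1.436
vertex 2.207 3.685 -0.596
endloop
endfacet
facet normal 0.420 -0.244 0.874
outer loop
vertex 2.921 3.087 -1.106
vertex 2.207 3.685 -0.596
vertex 2.004 2.66 -0.784
endloop
endfacet
facet normal 0.498 -0.770 0.398
outer loop
vertex 2.921 3.087 -1.106
vertex 2.004 2.66 -0.784
vertex 2.395 2.418 -1.741
endloop
endfacet
facet normal 0.846 -0.507 -0.167
outer loop
vertex 2.921 3.087 -1.106
vertex 2.395 2.418 -1.741
vertex 2.84 3.294 -2.144
endloop
endfacet
facet normal 0.982 0.182 -0.040
outer loop
vertex 2.921 3.087 -1.106
vertex 2.84 3.294 -2.144
vertex 2.724 4.077 -1.436
endloop
endfacet
facet normal 0.206 0.832 0.515
outer loop
vertex 2.207 3.685 -0.596
vertex 2.724 4.077 -1.436
vertex 1.685 4.262 -1.319
endloop
endfacet
facet normal -0.278 -0.120 0.953
outer loop
vertex 2.004 2.66 -0.784
vertex 2.207 3.685 -0.596
vertex 1.24 3.386 -0.916
endloop
endfacet
facet normal -0.152 -0.971 0.183
outer loop
vertex 2.395 2.418 -1.741
vertex 2.004 2.66 -0.784
vertex 1.356 2.603 -1.624
endloop
endfacet
facet normal 0.410 -0.545 -0.731
outer loop
vertex 2.84 3.294 -2.144
vertex 2.395 2.418 -1.741
vertex 1.873 2.995 -2.464
endloop
endfacet
facet normal 0.632 0.569 -0.526
outer loop
vertex 2.724 4.077 -1.436
vertex 2.84 3.294 -2.144
vertex 2.076 4.02 -2.276
endloop
endfacet
facet normal -0.868 0.064 -0.493
outer loop
vertex 2.009 -3.533 -2.231
vertex 1.686 -1.751 -1.431
vertex 2.46 -3.119 -2.971
endloop
endfacet
facet normal 0.163 -0.900 -0.404
outer loop
vertex 3.414 -3.189 -2.429
vertex 2.009 -3.533 -2.231
vertex 2.46 -3.119 -2.971
endloop
endfacet
facet normal -0.868 0.063 -0.492
outer loop
vertex 2.46 -3.119 -2.971
vertex 1.686 -1.751 -1.431
vertex 2.136 -1.337 -2.171
endloop
endfacet
facet normal 0.469 0.431 -0.771
outer loop
vertex 2.136 -1.337 -2.171
vertex 3.414 -3.189 -2.429
vertex 2.46 -3.119 -2.971
endloop
endfacet
facet normal -0.469 -0.431 0.771
outer loop
vertex 2.009 -3.533 -2.231
vertex 2.64 -1.821 -0.889
vertex 1.686 -1.751 -1.431
endloop
endfacet
facet normal 0.163 -0.900 -0.404
outer loop
vertex 2.964 -3.603 -1.689
vertex 2.009 -3.533 -2.231
vertex 3.414 -3.189 -2.429
endloop
endfacet
facet normal -0.469 -0.431 0.771
outer loop
vertex 2.964 -3.603 -1.689
vertex 2.64 -1.821 -0.889
vertex 2.009 -3.533 -2.231
endloop
endfacet
facet normal -0.164 0.900 0.404
outer loop
vertex 1.686 -1.751 -1.431
vertex 2.64 -1.821 -0.889
vertex 2.136 -1.337 -2.171
endloop
endfacet
facet normal 0.469 0.431 -0.771
outer loop
vertex 3.091 -1.407 -1.629
vertex 3.414 -3.189 -2.429
vertex 2.136 -1.337 -2.171
endloop
endfacet
facet normal -0.163 0.900 0.404
outer loop
vertex 2.136 -1.337 -2.171
vertex 2.64 -1.821 -0.889
vertex 3.091 -1.407 -1.629
endloop
endfacet
facet normal 0.868 -0.064 0.492
outer loop
vertex 3.091 -1.407 -1.629
vertex 2.964 -3.603 -1.689
vertex 3.414 -3.189 -2.429
endloop
endfacet
facet normal 0.868 -0.064 0.493
outer loop
vertex 2.64 -1.821 -0.889
vertex 2.964 -3.603 -1.689
vertex 3.091 -1.407 -1.629
endloop
endfacet

endsolid


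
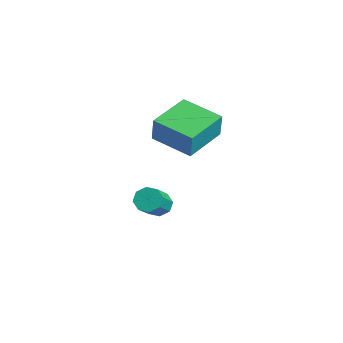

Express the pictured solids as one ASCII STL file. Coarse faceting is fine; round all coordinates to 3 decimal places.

solid 
facet normal -0.530 0.541 -0.653
outer loop
vertex -0.012 1.04 -3.261
vertex -0.535 0.785 -3.048
vertex -0.201 1.287 -2.903
endloop
endfacet
facet normal 0.749 0.660 -0.060
outer loop
vertex -0.012 1.04 -3.261
vertex -0.201 1.287 -2.903
vertex 0.879 0.129 -2.166
endloop
endfacet
facet normal 0.749 0.660 -0.060
outer loop
vertex 0.879 0.129 -2.166
vertex -0.201 1.287 -2.903
vertex 0.69 0.376 -1.807
endloop
endfacet
facet normal 0.529 -0.543 0.652
outer loop
vertex 0.879 0.129 -2.166
vertex 0.69 0.376 -1.807
vertex 0.355 -0.125 -1.952
endloop
endfacet
facet normal -0.530 0.541 -0.652
outer loop
vertex -0.201 1.287 -2.903
vertex -0.535 0.785 -3.048
vertex -0.586 1.24 -2.629
endloop
endfacet
facet normal 0.248 0.835 0.492
outer loop
vertex -0.201 1.287 -2.903
vertex -0.586 1.24 -2.629
vertex 0.69 0.376 -1.807
endloop
endfacet
facet normal 0.248 0.834 0.493
outer loop
vertex 0.69 0.376 -1.807
vertex -0.586 1.24 -2.629
vertex 0.305 0.329 -1.534
endloop
endfacet
facet normal 0.529 -0.543 0.653
outer loop
vertex 0.69 0.376 -1.807
vertex 0.305 0.329 -1.534
vertex 0.355 -0.125 -1.952
endloop
endfacet
facet normal -0.531 0.541 -0.652
outer loop
vertex -0.586 1.24 -2.629
vertex -0.535 0.785 -3.048
vertex -0.941 0.927 -2.6
endloop
endfacet
facet normal -0.397 0.520 0.756
outer loop
vertex -0.586 1.24 -2.629
vertex -0.941 0.927 -2.6
vertex 0.305 0.329 -1.534
endloop
endfacet
facet normal -0.397 0.520 0.756
outer loop
vertex 0.305 0.329 -1.534
vertex -0.941 0.927 -2.6
vertex -0.05 0.016 -1.505
endloop
endfacet
facet normal 0.531 -0.542 0.652
outer loop
vertex 0.305 0.329 -1.534
vertex -0.05 0.016 -1.505
vertex 0.355 -0.125 -1.952
endloop
endfacet
facet normal -0.529 0.543 -0.652
outer loop
vertex -0.941 0.927 -2.6
vertex -0.535 0.785 -3.048
vertex -1.059 0.531 -2.834
endloop
endfacet
facet normal -0.811 -0.099 0.577
outer loop
vertex -0.941 0.927 -2.6
vertex -1.059 0.531 -2.834
vertex -0.05 0.016 -1.505
endloop
endfacet
facet normal -0.811 -0.099 0.577
outer loop
vertex -0.05 0.016 -1.505
vertex -1.059 0.531 -2.834
vertex -0.168 -0.38 -1.739
endloop
endfacet
facet normal 0.530 -0.543 0.651
outer loop
vertex -0.05 0.016 -1.505
vertex -0.168 -0.38 -1.739
vertex 0.355 -0.125 -1.952
endloop
endfacet
facet normal -0.529 0.543 -0.652
outer loop
vertex -1.059 0.531 -2.834
vertex -0.535 0.785 -3.048
vertex -0.87 0.284 -3.193
endloop
endfacet
facet normal -0.749 -0.660 0.060
outer loop
vertex -1.059 0.531 -2.834
vertex -0.87 0.284 -3.193
vertex -0.168 -0.38 -1.739
endloop
endfacet
facet normal -0.749 -0.660 0.060
outer loop
vertex -0.168 -0.38 -1.739
vertex -0.87 0.284 -3.193
vertex 0.021 -0.627 -2.097
endloop
endfacet
facet normal 0.530 -0.541 0.653
outer loop
vertex -0.168 -0.38 -1.739
vertex 0.021 -0.627 -2.097
vertex 0.355 -0.125 -1.952
endloop
endfacet
facet normal -0.529 0.543 -0.653
outer loop
vertex -0.87 0.284 -3.193
vertex -0.535 0.785 -3.048
vertex -0.485 0.331 -3.466
endloop
endfacet
facet normal -0.247 -0.834 -0.492
outer loop
vertex -0.87 0.284 -3.193
vertex -0.485 0.331 -3.466
vertex 0.021 -0.627 -2.097
endloop
endfacet
facet normal -0.248 -0.834 -0.492
outer loop
vertex 0.021 -0.627 -2.097
vertex -0.485 0.331 -3.466
vertex 0.406 -0.58 -2.371
endloop
endfacet
facet normal 0.530 -0.541 0.652
outer loop
vertex 0.021 -0.627 -2.097
vertex 0.406 -0.58 -2.371
vertex 0.355 -0.125 -1.952
endloop
endfacet
facet normal -0.531 0.542 -0.652
outer loop
vertex -0.485 0.331 -3.466
vertex -0.535 0.785 -3.048
vertex -0.13 0.644 -3.495
endloop
endfacet
facet normal 0.397 -0.520 -0.756
outer loop
vertex -0.485 0.331 -3.466
vertex -0.13 0.644 -3.495
vertex 0.406 -0.58 -2.371
endloop
endfacet
facet normal 0.397 -0.520 -0.756
outer loop
vertex 0.406 -0.58 -2.371
vertex -0.13 0.644 -3.495
vertex 0.761 -0.267 -2.4
endloop
endfacet
facet normal 0.531 -0.541 0.652
outer loop
vertex 0.406 -0.58 -2.371
vertex 0.761 -0.267 -2.4
vertex 0.355 -0.125 -1.952
endloop
endfacet
facet normal -0.530 0.543 -0.651
outer loop
vertex -0.13 0.644 -3.495
vertex -0.535 0.785 -3.048
vertex -0.012 1.04 -3.261
endloop
endfacet
facet normal 0.811 0.099 -0.577
outer loop
vertex -0.13 0.644 -3.495
vertex -0.012 1.04 -3.261
vertex 0.761 -0.267 -2.4
endloop
endfacet
facet normal 0.811 0.099 -0.577
outer loop
vertex 0.761 -0.267 -2.4
vertex -0.012 1.04 -3.261
vertex 0.879 0.129 -2.166
endloop
endfacet
facet normal 0.529 -0.543 0.652
outer loop
vertex 0.761 -0.267 -2.4
vertex 0.879 0.129 -2.166
vertex 0.355 -0.125 -1.952
endloop
endfacet
facet normal -0.884 -0.432 0.181
outer loop
vertex 0.741 -0.062 2.781
vertex -0.051 1.684 3.08
vertex 0.466 0.013 1.615
endloop
endfacet
facet normal 0.408 -0.900 -0.154
outer loop
vertex 2.111 0.816 1.28
vertex 0.741 -0.062 2.781
vertex 0.466 0.013 1.615
endloop
endfacet
facet normal -0.884 -0.431 0.180
outer loop
vertex 0.466 0.013 1.615
vertex -0.051 1.684 3.08
vertex -0.325 1.759 1.914
endloop
endfacet
facet normal -0.229 0.063 -0.972
outer loop
vertex -0.325 1.759 1.914
vertex 2.111 0.816 1.28
vertex 0.466 0.013 1.615
endloop
endfacet
facet normal 0.228 -0.063 0.972
outer loop
vertex 0.741 -0.062 2.781
vertex 1.594 2.487 2.745
vertex -0.051 1.684 3.08
endloop
endfacet
facet normal 0.408 -0.900 -0.154
outer loop
vertex 2.385 0.741 2.446
vertex 0.741 -0.062 2.781
vertex 2.111 0.816 1.28
endloop
endfacet
facet normal 0.229 -0.063 0.971
outer loop
vertex 2.385 0.741 2.446
vertex 1.594 2.487 2.745
vertex 0.741 -0.062 2.781
endloop
endfacet
facet normal -0.408 0.900 0.154
outer loop
vertex -0.051 1.684 3.08
vertex 1.594 2.487 2.745
vertex -0.325 1.759 1.914
endloop
endfacet
facet normal -0.229 0.063 -0.972
outer loop
vertex 1.319 2.562 1.579
vertex 2.111 0.816 1.28
vertex -0.325 1.759 1.914
endloop
endfacet
facet normal -0.408 0.900 0.154
outer loop
vertex -0.325 1.759 1.914
vertex 1.594 2.487 2.745
vertex 1.319 2.562 1.579
endloop
endfacet
facet normal 0.884 0.432 -0.180
outer loop
vertex 1.319 2.562 1.579
vertex 2.385 0.741 2.446
vertex 2.111 0.816 1.28
endloop
endfacet
facet normal 0.884 0.431 -0.181
outer loop
vertex 1.594 2.487 2.745
vertex 2.385 0.741 2.446
vertex 1.319 2.562 1.579
endloop
endfacet

endsolid


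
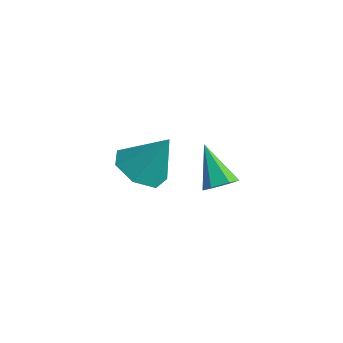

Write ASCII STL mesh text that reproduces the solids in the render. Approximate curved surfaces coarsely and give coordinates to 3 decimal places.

solid 
facet normal 0.666 -0.193 -0.720
outer loop
vertex -2.257 4.103 -3.096
vertex -2.631 3.544 -3.292
vertex -2.76 4.17 -3.579
endloop
endfacet
facet normal -0.008 0.989 0.145
outer loop
vertex -2.257 4.103 -3.096
vertex -2.76 4.17 -3.579
vertex -3.909 3.916 -1.908
endloop
endfacet
facet normal 0.665 -0.194 -0.721
outer loop
vertex -2.76 4.17 -3.579
vertex -2.631 3.544 -3.292
vertex -3.134 3.611 -3.774
endloop
endfacet
facet normal -0.698 0.602 -0.388
outer loop
vertex -2.76 4.17 -3.579
vertex -3.134 3.611 -3.774
vertex -3.909 3.916 -1.908
endloop
endfacet
facet normal 0.665 -0.194 -0.721
outer loop
vertex -3.134 3.611 -3.774
vertex -2.631 3.544 -3.292
vertex -3.005 2.986 -3.487
endloop
endfacet
facet normal -0.890 -0.329 -0.316
outer loop
vertex -3.134 3.611 -3.774
vertex -3.005 2.986 -3.487
vertex -3.909 3.916 -1.908
endloop
endfacet
facet normal 0.665 -0.194 -0.721
outer loop
vertex -3.005 2.986 -3.487
vertex -2.631 3.544 -3.292
vertex -2.502 2.919 -3.005
endloop
endfacet
facet normal -0.393 -0.873 0.289
outer loop
vertex -3.005 2.986 -3.487
vertex -2.502 2.919 -3.005
vertex -3.909 3.916 -1.908
endloop
endfacet
facet normal 0.666 -0.193 -0.720
outer loop
vertex -2.502 2.919 -3.005
vertex -2.631 3.544 -3.292
vertex -2.128 3.478 -2.809
endloop
endfacet
facet normal 0.296 -0.486 0.822
outer loop
vertex -2.502 2.919 -3.005
vertex -2.128 3.478 -2.809
vertex -3.909 3.916 -1.908
endloop
endfacet
facet normal 0.666 -0.193 -0.720
outer loop
vertex -2.128 3.478 -2.809
vertex -2.631 3.544 -3.292
vertex -2.257 4.103 -3.096
endloop
endfacet
facet normal 0.489 0.445 0.750
outer loop
vertex -2.128 3.478 -2.809
vertex -2.257 4.103 -3.096
vertex -3.909 3.916 -1.908
endloop
endfacet
facet normal -0.406 -0.356 -0.842
outer loop
vertex -1.174 -0.959 -0.165
vertex -2.152 -0.776 0.23
vertex -1.532 -0.122 -0.346
endloop
endfacet
facet normal 0.922 0.383 -0.054
outer loop
vertex -1.174 -0.959 -0.165
vertex -1.532 -0.122 -0.346
vertex -1.408 -0.124 1.77
endloop
endfacet
facet normal -0.406 -0.356 -0.842
outer loop
vertex -1.532 -0.122 -0.346
vertex -2.152 -0.776 0.23
vertex -2.357 0.223 -0.094
endloop
endfacet
facet normal 0.380 0.925 -0.021
outer loop
vertex -1.532 -0.122 -0.346
vertex -2.357 0.223 -0.094
vertex -1.408 -0.124 1.77
endloop
endfacet
facet normal -0.407 -0.356 -0.841
outer loop
vertex -2.357 0.223 -0.094
vertex -2.152 -0.776 0.23
vertex -3.027 -0.185 0.403
endloop
endfacet
facet normal -0.306 0.896 0.323
outer loop
vertex -2.357 0.223 -0.094
vertex -3.027 -0.185 0.403
vertex -1.408 -0.124 1.77
endloop
endfacet
facet normal -0.407 -0.356 -0.841
outer loop
vertex -3.027 -0.185 0.403
vertex -2.152 -0.776 0.23
vertex -3.038 -1.038 0.769
endloop
endfacet
facet normal -0.619 0.316 0.719
outer loop
vertex -3.027 -0.185 0.403
vertex -3.038 -1.038 0.769
vertex -1.408 -0.124 1.77
endloop
endfacet
facet normal -0.406 -0.356 -0.841
outer loop
vertex -3.038 -1.038 0.769
vertex -2.152 -0.776 0.23
vertex -2.382 -1.694 0.73
endloop
endfacet
facet normal -0.323 -0.375 0.869
outer loop
vertex -3.038 -1.038 0.769
vertex -2.382 -1.694 0.73
vertex -1.408 -0.124 1.77
endloop
endfacet
facet normal -0.407 -0.356 -0.841
outer loop
vertex -2.382 -1.694 0.73
vertex -2.152 -0.776 0.23
vertex -1.553 -1.659 0.314
endloop
endfacet
facet normal 0.359 -0.660 0.660
outer loop
vertex -2.382 -1.694 0.73
vertex -1.553 -1.659 0.314
vertex -1.408 -0.124 1.77
endloop
endfacet
facet normal -0.406 -0.356 -0.842
outer loop
vertex -1.553 -1.659 0.314
vertex -2.152 -0.776 0.23
vertex -1.174 -0.959 -0.165
endloop
endfacet
facet normal 0.913 -0.323 0.250
outer loop
vertex -1.553 -1.659 0.314
vertex -1.174 -0.959 -0.165
vertex -1.408 -0.124 1.77
endloop
endfacet

endsolid


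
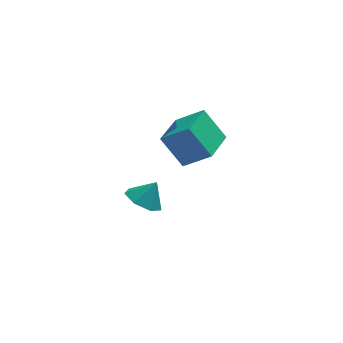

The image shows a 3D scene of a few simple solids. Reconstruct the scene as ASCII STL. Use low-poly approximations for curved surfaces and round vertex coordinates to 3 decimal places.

solid 
facet normal -0.713 0.344 -0.612
outer loop
vertex -1.882 -3.901 3.688
vertex -0.941 -2.323 3.478
vertex -1.032 -4.591 2.31
endloop
endfacet
facet normal -0.509 -0.853 0.114
outer loop
vertex 0.101 -5.137 3.282
vertex -1.882 -3.901 3.688
vertex -1.032 -4.591 2.31
endloop
endfacet
facet normal -0.713 0.343 -0.611
outer loop
vertex -1.032 -4.591 2.31
vertex -0.941 -2.323 3.478
vertex -0.091 -3.012 2.1
endloop
endfacet
facet normal 0.483 -0.392 -0.783
outer loop
vertex -0.091 -3.012 2.1
vertex 0.101 -5.137 3.282
vertex -1.032 -4.591 2.31
endloop
endfacet
facet normal -0.483 0.392 0.783
outer loop
vertex -1.882 -3.901 3.688
vertex 0.192 -2.869 4.45
vertex -0.941 -2.323 3.478
endloop
endfacet
facet normal -0.509 -0.853 0.113
outer loop
vertex -0.749 -4.448 4.66
vertex -1.882 -3.901 3.688
vertex 0.101 -5.137 3.282
endloop
endfacet
facet normal -0.483 0.392 0.783
outer loop
vertex -0.749 -4.448 4.66
vertex 0.192 -2.869 4.45
vertex -1.882 -3.901 3.688
endloop
endfacet
facet normal 0.508 0.854 -0.113
outer loop
vertex -0.941 -2.323 3.478
vertex 0.192 -2.869 4.45
vertex -0.091 -3.012 2.1
endloop
endfacet
facet normal 0.483 -0.392 -0.783
outer loop
vertex 1.042 -3.559 3.072
vertex 0.101 -5.137 3.282
vertex -0.091 -3.012 2.1
endloop
endfacet
facet normal 0.509 0.853 -0.113
outer loop
vertex -0.091 -3.012 2.1
vertex 0.192 -2.869 4.45
vertex 1.042 -3.559 3.072
endloop
endfacet
facet normal 0.713 -0.344 0.611
outer loop
vertex 1.042 -3.559 3.072
vertex -0.749 -4.448 4.66
vertex 0.101 -5.137 3.282
endloop
endfacet
facet normal 0.713 -0.343 0.612
outer loop
vertex 0.192 -2.869 4.45
vertex -0.749 -4.448 4.66
vertex 1.042 -3.559 3.072
endloop
endfacet
facet normal -0.543 -0.166 -0.823
outer loop
vertex -1.642 -1.838 -2.607
vertex -2.378 -2.151 -2.058
vertex -2.192 -1.249 -2.363
endloop
endfacet
facet normal 0.746 0.661 0.086
outer loop
vertex -1.642 -1.838 -2.607
vertex -2.192 -1.249 -2.363
vertex -1.722 -1.949 -1.062
endloop
endfacet
facet normal -0.543 -0.166 -0.823
outer loop
vertex -2.192 -1.249 -2.363
vertex -2.378 -2.151 -2.058
vertex -2.882 -1.339 -1.89
endloop
endfacet
facet normal 0.170 0.892 0.418
outer loop
vertex -2.192 -1.249 -2.363
vertex -2.882 -1.339 -1.89
vertex -1.722 -1.949 -1.062
endloop
endfacet
facet normal -0.543 -0.167 -0.823
outer loop
vertex -2.882 -1.339 -1.89
vertex -2.378 -2.151 -2.058
vertex -3.193 -2.041 -1.543
endloop
endfacet
facet normal -0.294 0.525 0.799
outer loop
vertex -2.882 -1.339 -1.89
vertex -3.193 -2.041 -1.543
vertex -1.722 -1.949 -1.062
endloop
endfacet
facet normal -0.543 -0.167 -0.823
outer loop
vertex -3.193 -2.041 -1.543
vertex -2.378 -2.151 -2.058
vertex -2.89 -2.825 -1.584
endloop
endfacet
facet normal -0.297 -0.164 0.941
outer loop
vertex -3.193 -2.041 -1.543
vertex -2.89 -2.825 -1.584
vertex -1.722 -1.949 -1.062
endloop
endfacet
facet normal -0.543 -0.166 -0.823
outer loop
vertex -2.89 -2.825 -1.584
vertex -2.378 -2.151 -2.058
vertex -2.202 -3.102 -1.982
endloop
endfacet
facet normal 0.162 -0.656 0.737
outer loop
vertex -2.89 -2.825 -1.584
vertex -2.202 -3.102 -1.982
vertex -1.722 -1.949 -1.062
endloop
endfacet
facet normal -0.542 -0.166 -0.824
outer loop
vertex -2.202 -3.102 -1.982
vertex -2.378 -2.151 -2.058
vertex -1.646 -2.662 -2.437
endloop
endfacet
facet normal 0.739 -0.580 0.342
outer loop
vertex -2.202 -3.102 -1.982
vertex -1.646 -2.662 -2.437
vertex -1.722 -1.949 -1.062
endloop
endfacet
facet normal -0.543 -0.167 -0.823
outer loop
vertex -1.646 -2.662 -2.437
vertex -2.378 -2.151 -2.058
vertex -1.642 -1.838 -2.607
endloop
endfacet
facet normal 0.999 0.006 0.052
outer loop
vertex -1.646 -2.662 -2.437
vertex -1.642 -1.838 -2.607
vertex -1.722 -1.949 -1.062
endloop
endfacet

endsolid


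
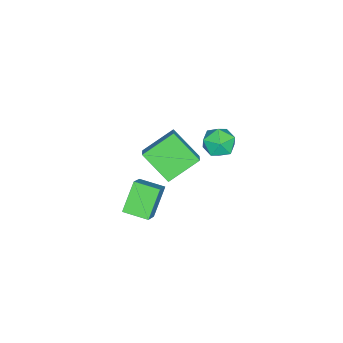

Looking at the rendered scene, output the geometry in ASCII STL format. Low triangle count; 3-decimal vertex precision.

solid 
facet normal -0.725 -0.138 -0.675
outer loop
vertex 1.008 -2.007 -2.791
vertex 0.903 -0.483 -2.989
vertex 2.407 -2.102 -4.273
endloop
endfacet
facet normal 0.069 -0.989 0.128
outer loop
vertex 3.697 -1.857 -3.071
vertex 1.008 -2.007 -2.791
vertex 2.407 -2.102 -4.273
endloop
endfacet
facet normal -0.725 -0.138 -0.675
outer loop
vertex 2.407 -2.102 -4.273
vertex 0.903 -0.483 -2.989
vertex 2.301 -0.579 -4.471
endloop
endfacet
facet normal 0.686 -0.047 -0.726
outer loop
vertex 2.301 -0.579 -4.471
vertex 3.697 -1.857 -3.071
vertex 2.407 -2.102 -4.273
endloop
endfacet
facet normal -0.686 0.047 0.726
outer loop
vertex 1.008 -2.007 -2.791
vertex 2.193 -0.238 -1.787
vertex 0.903 -0.483 -2.989
endloop
endfacet
facet normal 0.069 -0.989 0.129
outer loop
vertex 2.299 -1.761 -1.589
vertex 1.008 -2.007 -2.791
vertex 3.697 -1.857 -3.071
endloop
endfacet
facet normal -0.685 0.047 0.727
outer loop
vertex 2.299 -1.761 -1.589
vertex 2.193 -0.238 -1.787
vertex 1.008 -2.007 -2.791
endloop
endfacet
facet normal -0.068 0.989 -0.128
outer loop
vertex 0.903 -0.483 -2.989
vertex 2.193 -0.238 -1.787
vertex 2.301 -0.579 -4.471
endloop
endfacet
facet normal 0.685 -0.047 -0.727
outer loop
vertex 3.592 -0.333 -3.269
vertex 3.697 -1.857 -3.071
vertex 2.301 -0.579 -4.471
endloop
endfacet
facet normal -0.069 0.989 -0.128
outer loop
vertex 2.301 -0.579 -4.471
vertex 2.193 -0.238 -1.787
vertex 3.592 -0.333 -3.269
endloop
endfacet
facet normal 0.725 0.138 0.675
outer loop
vertex 3.592 -0.333 -3.269
vertex 2.299 -1.761 -1.589
vertex 3.697 -1.857 -3.071
endloop
endfacet
facet normal 0.725 0.138 0.675
outer loop
vertex 2.193 -0.238 -1.787
vertex 2.299 -1.761 -1.589
vertex 3.592 -0.333 -3.269
endloop
endfacet
facet normal -0.747 0.650 0.142
outer loop
vertex -0.944 2.875 0.664
vertex -1.344 2.244 1.447
vertex -0.625 3.017 1.689
endloop
endfacet
facet normal -0.159 0.983 -0.087
outer loop
vertex -0.944 2.875 0.664
vertex -0.625 3.017 1.689
vertex 0.099 3.063 0.885
endloop
endfacet
facet normal 0.025 0.699 -0.714
outer loop
vertex -0.944 2.875 0.664
vertex 0.099 3.063 0.885
vertex -0.172 2.319 0.147
endloop
endfacet
facet normal -0.448 0.190 -0.874
outer loop
vertex -0.944 2.875 0.664
vertex -0.172 2.319 0.147
vertex -1.064 1.813 0.494
endloop
endfacet
facet normal -0.925 0.160 -0.344
outer loop
vertex -0.944 2.875 0.664
vertex -1.064 1.813 0.494
vertex -1.344 2.244 1.447
endloop
endfacet
facet normal 0.367 0.850 0.379
outer loop
vertex 0.099 3.063 0.885
vertex -0.625 3.017 1.689
vertex 0.344 2.547 1.806
endloop
endfacet
facet normal -0.585 0.310 0.749
outer loop
vertex -0.625 3.017 1.689
vertex -1.344 2.244 1.447
vertex -0.548 2.041 2.153
endloop
endfacet
facet normal -0.874 -0.484 -0.038
outer loop
vertex -1.344 2.244 1.447
vertex -1.064 1.813 0.494
vertex -0.819 1.297 1.415
endloop
endfacet
facet normal -0.102 -0.434 -0.895
outer loop
vertex -1.064 1.813 0.494
vertex -0.172 2.319 0.147
vertex -0.095 1.343 0.611
endloop
endfacet
facet normal 0.665 0.390 -0.637
outer loop
vertex -0.172 2.319 0.147
vertex 0.099 3.063 0.885
vertex 0.624 2.116 0.853
endloop
endfacet
facet normal 0.448 -0.190 0.874
outer loop
vertex 0.224 1.485 1.636
vertex 0.344 2.547 1.806
vertex -0.548 2.041 2.153
endloop
endfacet
facet normal -0.025 -0.699 0.714
outer loop
vertex 0.224 1.485 1.636
vertex -0.548 2.041 2.153
vertex -0.819 1.297 1.415
endloop
endfacet
facet normal 0.159 -0.983 0.087
outer loop
vertex 0.224 1.485 1.636
vertex -0.819 1.297 1.415
vertex -0.095 1.343 0.611
endloop
endfacet
facet normal 0.747 -0.650 -0.142
outer loop
vertex 0.224 1.485 1.636
vertex -0.095 1.343 0.611
vertex 0.624 2.116 0.853
endloop
endfacet
facet normal 0.925 -0.160 0.344
outer loop
vertex 0.224 1.485 1.636
vertex 0.624 2.116 0.853
vertex 0.344 2.547 1.806
endloop
endfacet
facet normal 0.102 0.434 0.895
outer loop
vertex -0.548 2.041 2.153
vertex 0.344 2.547 1.806
vertex -0.625 3.017 1.689
endloop
endfacet
facet normal -0.665 -0.390 0.637
outer loop
vertex -0.819 1.297 1.415
vertex -0.548 2.041 2.153
vertex -1.344 2.244 1.447
endloop
endfacet
facet normal -0.367 -0.850 -0.379
outer loop
vertex -0.095 1.343 0.611
vertex -0.819 1.297 1.415
vertex -1.064 1.813 0.494
endloop
endfacet
facet normal 0.585 -0.310 -0.749
outer loop
vertex 0.624 2.116 0.853
vertex -0.095 1.343 0.611
vertex -0.172 2.319 0.147
endloop
endfacet
facet normal 0.874 0.484 0.038
outer loop
vertex 0.344 2.547 1.806
vertex 0.624 2.116 0.853
vertex 0.099 3.063 0.885
endloop
endfacet
facet normal -0.635 0.574 0.517
outer loop
vertex 2.067 0.516 4.047
vertex 2.916 0.891 4.673
vertex 2.391 2.152 2.627
endloop
endfacet
facet normal -0.758 -0.335 -0.559
outer loop
vertex 3.744 0.929 1.527
vertex 2.067 0.516 4.047
vertex 2.391 2.152 2.627
endloop
endfacet
facet normal -0.635 0.574 0.517
outer loop
vertex 2.391 2.152 2.627
vertex 2.916 0.891 4.673
vertex 3.24 2.527 3.254
endloop
endfacet
facet normal 0.149 0.747 -0.648
outer loop
vertex 3.24 2.527 3.254
vertex 3.744 0.929 1.527
vertex 2.391 2.152 2.627
endloop
endfacet
facet normal -0.148 -0.747 0.648
outer loop
vertex 2.067 0.516 4.047
vertex 4.269 -0.332 3.573
vertex 2.916 0.891 4.673
endloop
endfacet
facet normal -0.758 -0.335 -0.559
outer loop
vertex 3.42 -0.707 2.946
vertex 2.067 0.516 4.047
vertex 3.744 0.929 1.527
endloop
endfacet
facet normal -0.148 -0.747 0.648
outer loop
vertex 3.42 -0.707 2.946
vertex 4.269 -0.332 3.573
vertex 2.067 0.516 4.047
endloop
endfacet
facet normal 0.758 0.335 0.560
outer loop
vertex 2.916 0.891 4.673
vertex 4.269 -0.332 3.573
vertex 3.24 2.527 3.254
endloop
endfacet
facet normal 0.148 0.747 -0.648
outer loop
vertex 4.593 1.304 2.153
vertex 3.744 0.929 1.527
vertex 3.24 2.527 3.254
endloop
endfacet
facet normal 0.758 0.335 0.559
outer loop
vertex 3.24 2.527 3.254
vertex 4.269 -0.332 3.573
vertex 4.593 1.304 2.153
endloop
endfacet
facet normal 0.635 -0.574 -0.517
outer loop
vertex 4.593 1.304 2.153
vertex 3.42 -0.707 2.946
vertex 3.744 0.929 1.527
endloop
endfacet
facet normal 0.635 -0.574 -0.517
outer loop
vertex 4.269 -0.332 3.573
vertex 3.42 -0.707 2.946
vertex 4.593 1.304 2.153
endloop
endfacet

endsolid


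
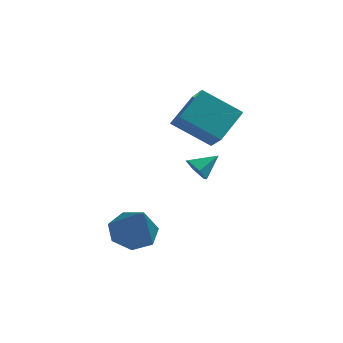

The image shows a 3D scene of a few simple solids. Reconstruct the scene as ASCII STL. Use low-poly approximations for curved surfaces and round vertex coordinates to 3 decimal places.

solid 
facet normal -0.695 -0.499 -0.517
outer loop
vertex 1.418 3.147 -3.777
vertex 1.195 2.935 -3.273
vertex 0.994 3.444 -3.494
endloop
endfacet
facet normal 0.329 0.854 -0.403
outer loop
vertex 1.418 3.147 -3.777
vertex 0.994 3.444 -3.494
vertex 1.905 3.445 -2.747
endloop
endfacet
facet normal -0.697 -0.499 -0.516
outer loop
vertex 0.994 3.444 -3.494
vertex 1.195 2.935 -3.273
vertex 0.772 3.233 -2.99
endloop
endfacet
facet normal -0.235 0.929 0.285
outer loop
vertex 0.994 3.444 -3.494
vertex 0.772 3.233 -2.99
vertex 1.905 3.445 -2.747
endloop
endfacet
facet normal -0.697 -0.499 -0.516
outer loop
vertex 0.772 3.233 -2.99
vertex 1.195 2.935 -3.273
vertex 0.973 2.724 -2.769
endloop
endfacet
facet normal -0.253 0.299 0.920
outer loop
vertex 0.772 3.233 -2.99
vertex 0.973 2.724 -2.769
vertex 1.905 3.445 -2.747
endloop
endfacet
facet normal -0.696 -0.500 -0.516
outer loop
vertex 0.973 2.724 -2.769
vertex 1.195 2.935 -3.273
vertex 1.396 2.427 -3.052
endloop
endfacet
facet normal 0.294 -0.406 0.865
outer loop
vertex 0.973 2.724 -2.769
vertex 1.396 2.427 -3.052
vertex 1.905 3.445 -2.747
endloop
endfacet
facet normal -0.695 -0.500 -0.517
outer loop
vertex 1.396 2.427 -3.052
vertex 1.195 2.935 -3.273
vertex 1.619 2.638 -3.556
endloop
endfacet
facet normal 0.858 -0.482 0.178
outer loop
vertex 1.396 2.427 -3.052
vertex 1.619 2.638 -3.556
vertex 1.905 3.445 -2.747
endloop
endfacet
facet normal -0.695 -0.499 -0.517
outer loop
vertex 1.619 2.638 -3.556
vertex 1.195 2.935 -3.273
vertex 1.418 3.147 -3.777
endloop
endfacet
facet normal 0.877 0.148 -0.457
outer loop
vertex 1.619 2.638 -3.556
vertex 1.418 3.147 -3.777
vertex 1.905 3.445 -2.747
endloop
endfacet
facet normal -0.297 0.570 -0.766
outer loop
vertex 0.44 -1.242 -4.826
vertex -0.27 -0.995 -4.367
vertex 0.525 -0.617 -4.394
endloop
endfacet
facet normal 0.990 -0.138 0.005
outer loop
vertex 0.44 -1.242 -4.826
vertex 0.525 -0.617 -4.394
vertex 0.31 -2.105 -2.873
endloop
endfacet
facet normal -0.297 0.569 -0.767
outer loop
vertex 0.525 -0.617 -4.394
vertex -0.27 -0.995 -4.367
vertex 0.012 -0.277 -3.943
endloop
endfacet
facet normal 0.740 0.426 0.521
outer loop
vertex 0.525 -0.617 -4.394
vertex 0.012 -0.277 -3.943
vertex 0.31 -2.105 -2.873
endloop
endfacet
facet normal -0.297 0.569 -0.767
outer loop
vertex 0.012 -0.277 -3.943
vertex -0.27 -0.995 -4.367
vertex -0.713 -0.477 -3.811
endloop
endfacet
facet normal 0.017 0.507 0.862
outer loop
vertex 0.012 -0.277 -3.943
vertex -0.713 -0.477 -3.811
vertex 0.31 -2.105 -2.873
endloop
endfacet
facet normal -0.296 0.569 -0.767
outer loop
vertex -0.713 -0.477 -3.811
vertex -0.27 -0.995 -4.367
vertex -1.104 -1.067 -4.098
endloop
endfacet
facet normal -0.635 0.046 0.771
outer loop
vertex -0.713 -0.477 -3.811
vertex -1.104 -1.067 -4.098
vertex 0.31 -2.105 -2.873
endloop
endfacet
facet normal -0.296 0.570 -0.766
outer loop
vertex -1.104 -1.067 -4.098
vertex -0.27 -0.995 -4.367
vertex -0.867 -1.602 -4.588
endloop
endfacet
facet normal -0.724 -0.612 0.318
outer loop
vertex -1.104 -1.067 -4.098
vertex -0.867 -1.602 -4.588
vertex 0.31 -2.105 -2.873
endloop
endfacet
facet normal -0.296 0.570 -0.766
outer loop
vertex -0.867 -1.602 -4.588
vertex -0.27 -0.995 -4.367
vertex -0.179 -1.68 -4.912
endloop
endfacet
facet normal -0.184 -0.970 -0.158
outer loop
vertex -0.867 -1.602 -4.588
vertex -0.179 -1.68 -4.912
vertex 0.31 -2.105 -2.873
endloop
endfacet
facet normal -0.297 0.570 -0.766
outer loop
vertex -0.179 -1.68 -4.912
vertex -0.27 -0.995 -4.367
vertex 0.44 -1.242 -4.826
endloop
endfacet
facet normal 0.579 -0.760 -0.297
outer loop
vertex -0.179 -1.68 -4.912
vertex 0.44 -1.242 -4.826
vertex 0.31 -2.105 -2.873
endloop
endfacet
facet normal -0.830 0.004 0.557
outer loop
vertex 0.832 1.633 -0.13
vertex 1.418 2.737 0.735
vertex 0.365 2.43 -0.831
endloop
endfacet
facet normal -0.385 -0.726 -0.569
outer loop
vertex 1.802 2.423 -1.795
vertex 0.832 1.633 -0.13
vertex 0.365 2.43 -0.831
endloop
endfacet
facet normal -0.830 0.004 0.557
outer loop
vertex 0.365 2.43 -0.831
vertex 1.418 2.737 0.735
vertex 0.951 3.534 0.034
endloop
endfacet
facet normal -0.402 0.687 -0.605
outer loop
vertex 0.951 3.534 0.034
vertex 1.802 2.423 -1.795
vertex 0.365 2.43 -0.831
endloop
endfacet
facet normal 0.402 -0.687 0.605
outer loop
vertex 0.832 1.633 -0.13
vertex 2.855 2.73 -0.229
vertex 1.418 2.737 0.735
endloop
endfacet
facet normal -0.385 -0.726 -0.569
outer loop
vertex 2.269 1.626 -1.094
vertex 0.832 1.633 -0.13
vertex 1.802 2.423 -1.795
endloop
endfacet
facet normal 0.402 -0.687 0.605
outer loop
vertex 2.269 1.626 -1.094
vertex 2.855 2.73 -0.229
vertex 0.832 1.633 -0.13
endloop
endfacet
facet normal 0.385 0.726 0.569
outer loop
vertex 1.418 2.737 0.735
vertex 2.855 2.73 -0.229
vertex 0.951 3.534 0.034
endloop
endfacet
facet normal -0.402 0.687 -0.605
outer loop
vertex 2.388 3.527 -0.93
vertex 1.802 2.423 -1.795
vertex 0.951 3.534 0.034
endloop
endfacet
facet normal 0.385 0.726 0.569
outer loop
vertex 0.951 3.534 0.034
vertex 2.855 2.73 -0.229
vertex 2.388 3.527 -0.93
endloop
endfacet
facet normal 0.830 -0.004 -0.557
outer loop
vertex 2.388 3.527 -0.93
vertex 2.269 1.626 -1.094
vertex 1.802 2.423 -1.795
endloop
endfacet
facet normal 0.830 -0.004 -0.557
outer loop
vertex 2.855 2.73 -0.229
vertex 2.269 1.626 -1.094
vertex 2.388 3.527 -0.93
endloop
endfacet

endsolid


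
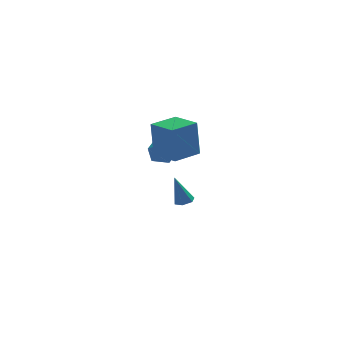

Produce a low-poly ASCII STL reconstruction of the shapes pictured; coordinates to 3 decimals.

solid 
facet normal -0.899 -0.435 -0.042
outer loop
vertex -3.604 -3.989 3.822
vertex -4.335 -2.469 3.721
vertex -3.465 -4.067 1.648
endloop
endfacet
facet normal 0.433 -0.900 0.060
outer loop
vertex -1.945 -3.331 1.719
vertex -3.604 -3.989 3.822
vertex -3.465 -4.067 1.648
endloop
endfacet
facet normal -0.899 -0.435 -0.042
outer loop
vertex -3.465 -4.067 1.648
vertex -4.335 -2.469 3.721
vertex -4.196 -2.547 1.547
endloop
endfacet
facet normal 0.064 -0.036 -0.997
outer loop
vertex -4.196 -2.547 1.547
vertex -1.945 -3.331 1.719
vertex -3.465 -4.067 1.648
endloop
endfacet
facet normal -0.064 0.036 0.997
outer loop
vertex -3.604 -3.989 3.822
vertex -2.815 -1.733 3.792
vertex -4.335 -2.469 3.721
endloop
endfacet
facet normal 0.433 -0.900 0.060
outer loop
vertex -2.084 -3.253 3.893
vertex -3.604 -3.989 3.822
vertex -1.945 -3.331 1.719
endloop
endfacet
facet normal -0.064 0.036 0.997
outer loop
vertex -2.084 -3.253 3.893
vertex -2.815 -1.733 3.792
vertex -3.604 -3.989 3.822
endloop
endfacet
facet normal -0.433 0.900 -0.060
outer loop
vertex -4.335 -2.469 3.721
vertex -2.815 -1.733 3.792
vertex -4.196 -2.547 1.547
endloop
endfacet
facet normal 0.064 -0.036 -0.997
outer loop
vertex -2.676 -1.811 1.618
vertex -1.945 -3.331 1.719
vertex -4.196 -2.547 1.547
endloop
endfacet
facet normal -0.433 0.900 -0.060
outer loop
vertex -4.196 -2.547 1.547
vertex -2.815 -1.733 3.792
vertex -2.676 -1.811 1.618
endloop
endfacet
facet normal 0.899 0.435 0.042
outer loop
vertex -2.676 -1.811 1.618
vertex -2.084 -3.253 3.893
vertex -1.945 -3.331 1.719
endloop
endfacet
facet normal 0.899 0.435 0.042
outer loop
vertex -2.815 -1.733 3.792
vertex -2.084 -3.253 3.893
vertex -2.676 -1.811 1.618
endloop
endfacet
facet normal 0.284 -0.068 -0.957
outer loop
vertex -0.44 3.087 -4.73
vertex -1.015 3.053 -4.898
vertex -0.745 3.588 -4.856
endloop
endfacet
facet normal 0.712 0.545 0.442
outer loop
vertex -0.44 3.087 -4.73
vertex -0.745 3.588 -4.856
vertex -1.565 3.187 -3.042
endloop
endfacet
facet normal 0.284 -0.068 -0.957
outer loop
vertex -0.745 3.588 -4.856
vertex -1.015 3.053 -4.898
vertex -1.32 3.554 -5.024
endloop
endfacet
facet normal -0.107 0.980 0.168
outer loop
vertex -0.745 3.588 -4.856
vertex -1.32 3.554 -5.024
vertex -1.565 3.187 -3.042
endloop
endfacet
facet normal 0.283 -0.068 -0.957
outer loop
vertex -1.32 3.554 -5.024
vertex -1.015 3.053 -4.898
vertex -1.59 3.02 -5.066
endloop
endfacet
facet normal -0.891 0.453 -0.026
outer loop
vertex -1.32 3.554 -5.024
vertex -1.59 3.02 -5.066
vertex -1.565 3.187 -3.042
endloop
endfacet
facet normal 0.283 -0.070 -0.956
outer loop
vertex -1.59 3.02 -5.066
vertex -1.015 3.053 -4.898
vertex -1.285 2.519 -4.939
endloop
endfacet
facet normal -0.859 -0.510 0.053
outer loop
vertex -1.59 3.02 -5.066
vertex -1.285 2.519 -4.939
vertex -1.565 3.187 -3.042
endloop
endfacet
facet normal 0.284 -0.070 -0.956
outer loop
vertex -1.285 2.519 -4.939
vertex -1.015 3.053 -4.898
vertex -0.71 2.553 -4.771
endloop
endfacet
facet normal -0.040 -0.944 0.327
outer loop
vertex -1.285 2.519 -4.939
vertex -0.71 2.553 -4.771
vertex -1.565 3.187 -3.042
endloop
endfacet
facet normal 0.284 -0.070 -0.956
outer loop
vertex -0.71 2.553 -4.771
vertex -1.015 3.053 -4.898
vertex -0.44 3.087 -4.73
endloop
endfacet
facet normal 0.745 -0.417 0.521
outer loop
vertex -0.71 2.553 -4.771
vertex -0.44 3.087 -4.73
vertex -1.565 3.187 -3.042
endloop
endfacet
facet normal -0.250 0.918 0.309
outer loop
vertex -3.179 2.626 -0.425
vertex -2.828 2.426 0.454
vertex -2.251 2.81 -0.22
endloop
endfacet
facet normal -0.096 0.917 -0.387
outer loop
vertex -3.179 2.626 -0.425
vertex -2.251 2.81 -0.22
vertex -2.491 2.424 -1.074
endloop
endfacet
facet normal -0.536 0.457 -0.710
outer loop
vertex -3.179 2.626 -0.425
vertex -2.491 2.424 -1.074
vertex -3.216 1.801 -0.928
endloop
endfacet
facet normal -0.962 0.173 -0.213
outer loop
vertex -3.179 2.626 -0.425
vertex -3.216 1.801 -0.928
vertex -3.425 1.802 0.017
endloop
endfacet
facet normal -0.785 0.458 0.418
outer loop
vertex -3.179 2.626 -0.425
vertex -3.425 1.802 0.017
vertex -2.828 2.426 0.454
endloop
endfacet
facet normal 0.571 0.676 -0.466
outer loop
vertex -2.491 2.424 -1.074
vertex -2.251 2.81 -0.22
vertex -1.715 2.098 -0.597
endloop
endfacet
facet normal 0.322 0.677 0.662
outer loop
vertex -2.251 2.81 -0.22
vertex -2.828 2.426 0.454
vertex -1.924 2.099 0.348
endloop
endfacet
facet normal -0.543 -0.067 0.837
outer loop
vertex -2.828 2.426 0.454
vertex -3.425 1.802 0.017
vertex -2.649 1.476 0.494
endloop
endfacet
facet normal -0.830 -0.528 -0.183
outer loop
vertex -3.425 1.802 0.017
vertex -3.216 1.801 -0.928
vertex -2.889 1.09 -0.36
endloop
endfacet
facet normal -0.140 -0.068 -0.988
outer loop
vertex -3.216 1.801 -0.928
vertex -2.491 2.424 -1.074
vertex -2.312 1.474 -1.034
endloop
endfacet
facet normal 0.962 -0.173 0.213
outer loop
vertex -1.961 1.274 -0.155
vertex -1.715 2.098 -0.597
vertex -1.924 2.099 0.348
endloop
endfacet
facet normal 0.536 -0.457 0.710
outer loop
vertex -1.961 1.274 -0.155
vertex -1.924 2.099 0.348
vertex -2.649 1.476 0.494
endloop
endfacet
facet normal 0.096 -0.917 0.387
outer loop
vertex -1.961 1.274 -0.155
vertex -2.649 1.476 0.494
vertex -2.889 1.09 -0.36
endloop
endfacet
facet normal 0.250 -0.918 -0.309
outer loop
vertex -1.961 1.274 -0.155
vertex -2.889 1.09 -0.36
vertex -2.312 1.474 -1.034
endloop
endfacet
facet normal 0.785 -0.458 -0.418
outer loop
vertex -1.961 1.274 -0.155
vertex -2.312 1.474 -1.034
vertex -1.715 2.098 -0.597
endloop
endfacet
facet normal 0.830 0.528 0.183
outer loop
vertex -1.924 2.099 0.348
vertex -1.715 2.098 -0.597
vertex -2.251 2.81 -0.22
endloop
endfacet
facet normal 0.140 0.068 0.988
outer loop
vertex -2.649 1.476 0.494
vertex -1.924 2.099 0.348
vertex -2.828 2.426 0.454
endloop
endfacet
facet normal -0.571 -0.676 0.466
outer loop
vertex -2.889 1.09 -0.36
vertex -2.649 1.476 0.494
vertex -3.425 1.802 0.017
endloop
endfacet
facet normal -0.322 -0.677 -0.662
outer loop
vertex -2.312 1.474 -1.034
vertex -2.889 1.09 -0.36
vertex -3.216 1.801 -0.928
endloop
endfacet
facet normal 0.543 0.067 -0.837
outer loop
vertex -1.715 2.098 -0.597
vertex -2.312 1.474 -1.034
vertex -2.491 2.424 -1.074
endloop
endfacet

endsolid
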